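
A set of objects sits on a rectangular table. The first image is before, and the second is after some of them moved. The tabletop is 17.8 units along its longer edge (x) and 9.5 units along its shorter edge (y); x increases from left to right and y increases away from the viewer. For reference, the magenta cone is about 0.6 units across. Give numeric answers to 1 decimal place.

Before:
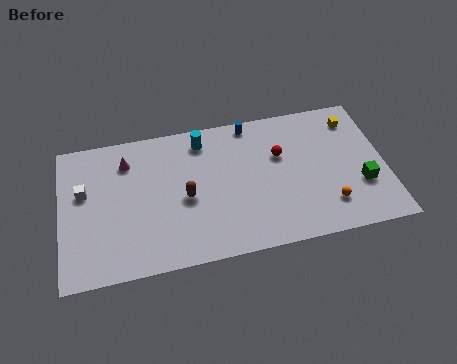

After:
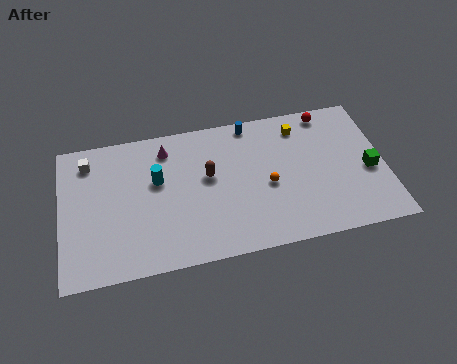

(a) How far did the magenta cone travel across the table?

2.2

The magenta cone was near (3.7, 7.4) before and (5.9, 7.8) after, so it travelled √(2.2² + 0.4²) ≈ 2.2 units.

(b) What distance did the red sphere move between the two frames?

3.7

The red sphere was near (12.1, 6.1) before and (14.9, 8.5) after, so it travelled √(2.8² + 2.4²) ≈ 3.7 units.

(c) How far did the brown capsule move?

1.8

The brown capsule moved from about (6.8, 4.3) to (8.1, 5.5), a distance of √(1.3² + 1.2²) ≈ 1.8.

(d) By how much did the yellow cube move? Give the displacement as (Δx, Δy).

(-3.0, 0.1)

The yellow cube was at about (16.3, 7.7) and moved to about (13.3, 7.8).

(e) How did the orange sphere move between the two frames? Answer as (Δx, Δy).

(-3.2, 2.0)

The orange sphere started near (14.5, 2.2) and ended near (11.3, 4.2).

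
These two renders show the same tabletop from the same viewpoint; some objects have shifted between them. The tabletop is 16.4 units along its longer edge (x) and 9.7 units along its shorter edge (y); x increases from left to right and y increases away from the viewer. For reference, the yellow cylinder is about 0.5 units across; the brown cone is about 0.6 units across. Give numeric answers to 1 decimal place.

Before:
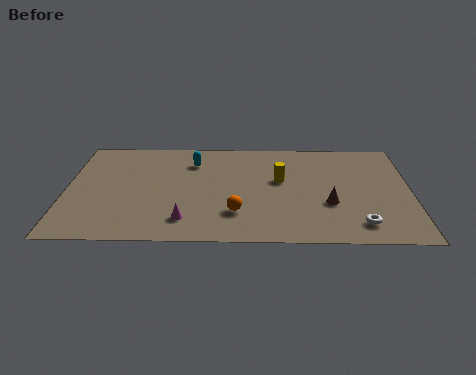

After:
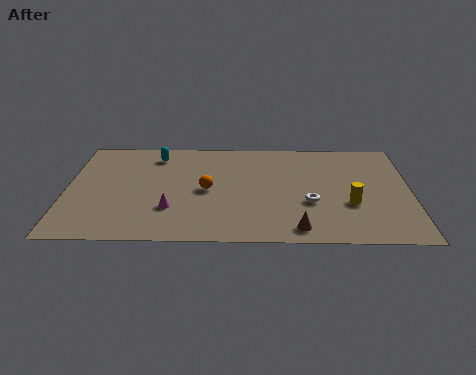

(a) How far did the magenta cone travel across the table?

1.2

The magenta cone was near (5.7, 1.9) before and (5.0, 2.9) after, so it travelled √(0.7² + 1.0²) ≈ 1.2 units.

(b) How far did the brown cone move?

2.7

The brown cone moved from about (12.5, 3.5) to (11.0, 1.2), a distance of √(1.5² + 2.3²) ≈ 2.7.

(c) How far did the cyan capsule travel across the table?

1.9

From (6.0, 7.4) to (4.2, 8.0), the cyan capsule covered √(1.8² + 0.6²) ≈ 1.9 units.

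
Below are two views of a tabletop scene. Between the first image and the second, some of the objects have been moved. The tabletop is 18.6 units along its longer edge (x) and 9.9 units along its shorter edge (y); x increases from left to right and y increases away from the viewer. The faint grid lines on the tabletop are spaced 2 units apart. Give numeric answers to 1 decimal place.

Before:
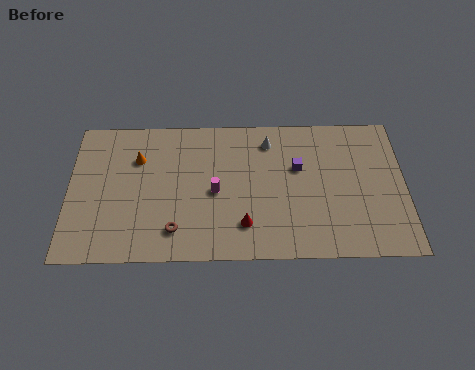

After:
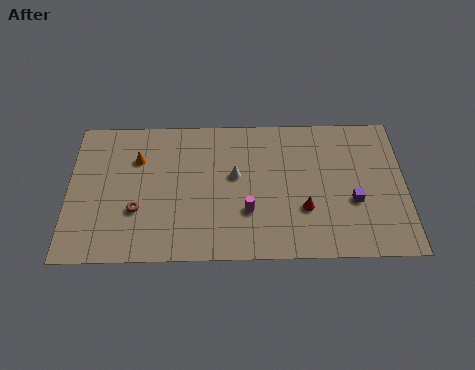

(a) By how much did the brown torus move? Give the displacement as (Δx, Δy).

(-2.1, 1.4)

The brown torus was at about (5.9, 2.0) and moved to about (3.8, 3.4).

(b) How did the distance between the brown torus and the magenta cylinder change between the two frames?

+2.7

The distance was about 3.4 in the first image and 6.1 in the second, so they moved 2.7 units further apart.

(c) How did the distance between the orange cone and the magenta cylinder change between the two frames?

+2.3

Before: roughly 4.9 units apart; after: 7.2. That's 2.3 units further apart.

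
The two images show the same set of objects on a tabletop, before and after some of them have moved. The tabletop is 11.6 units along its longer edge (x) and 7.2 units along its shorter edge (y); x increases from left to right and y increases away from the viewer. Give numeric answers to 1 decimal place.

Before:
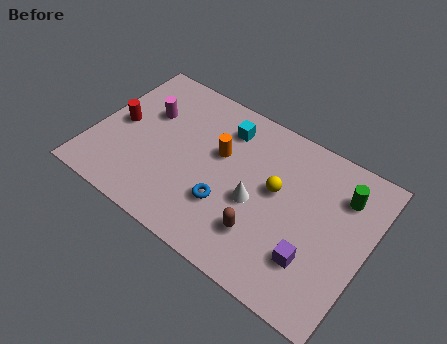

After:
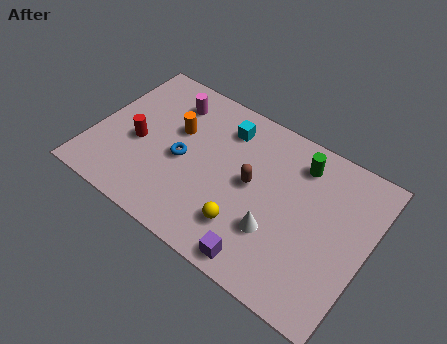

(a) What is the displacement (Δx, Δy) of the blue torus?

(-2.1, 1.0)

The blue torus started near (5.9, 2.3) and ended near (3.8, 3.3).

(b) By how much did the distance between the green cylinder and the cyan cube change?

-1.9

Before: roughly 5.1 units apart; after: 3.2. That's 1.9 units closer together.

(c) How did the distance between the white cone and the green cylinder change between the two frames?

-0.5

The distance was about 4.0 in the first image and 3.5 in the second, so they moved 0.5 units closer together.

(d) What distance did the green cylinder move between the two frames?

1.9

The green cylinder moved from about (10.3, 5.4) to (8.4, 5.8), a distance of √(1.9² + 0.4²) ≈ 1.9.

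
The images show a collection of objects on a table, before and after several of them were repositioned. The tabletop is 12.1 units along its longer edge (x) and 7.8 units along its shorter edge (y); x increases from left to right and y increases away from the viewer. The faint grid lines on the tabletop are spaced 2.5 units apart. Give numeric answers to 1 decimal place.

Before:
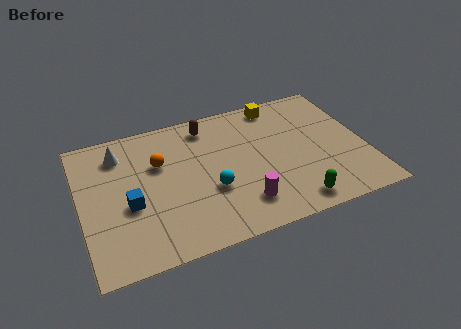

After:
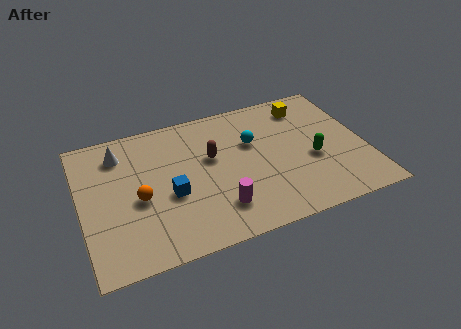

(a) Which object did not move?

the white cone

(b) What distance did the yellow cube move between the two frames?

1.3

The yellow cube was near (8.7, 6.9) before and (9.9, 6.4) after, so it travelled √(1.2² + 0.5²) ≈ 1.3 units.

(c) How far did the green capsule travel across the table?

2.5

The green capsule was near (8.7, 1.0) before and (9.8, 3.2) after, so it travelled √(1.1² + 2.2²) ≈ 2.5 units.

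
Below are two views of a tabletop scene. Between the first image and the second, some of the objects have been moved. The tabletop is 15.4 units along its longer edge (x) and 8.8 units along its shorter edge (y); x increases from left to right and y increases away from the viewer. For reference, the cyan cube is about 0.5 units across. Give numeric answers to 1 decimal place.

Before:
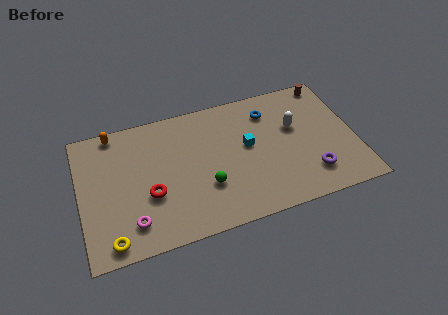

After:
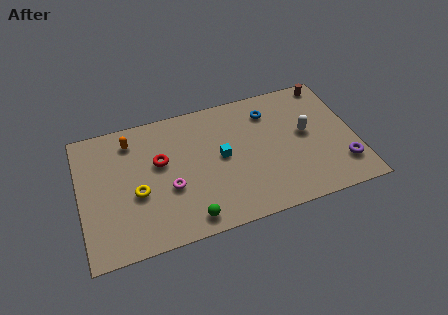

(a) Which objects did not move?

the brown cylinder and the blue torus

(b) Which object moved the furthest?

the yellow torus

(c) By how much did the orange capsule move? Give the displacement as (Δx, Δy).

(0.9, -0.8)

The orange capsule was at about (2.1, 8.0) and moved to about (3.0, 7.2).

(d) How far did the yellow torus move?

3.1

The yellow torus was near (1.5, 1.0) before and (3.1, 3.6) after, so it travelled √(1.6² + 2.6²) ≈ 3.1 units.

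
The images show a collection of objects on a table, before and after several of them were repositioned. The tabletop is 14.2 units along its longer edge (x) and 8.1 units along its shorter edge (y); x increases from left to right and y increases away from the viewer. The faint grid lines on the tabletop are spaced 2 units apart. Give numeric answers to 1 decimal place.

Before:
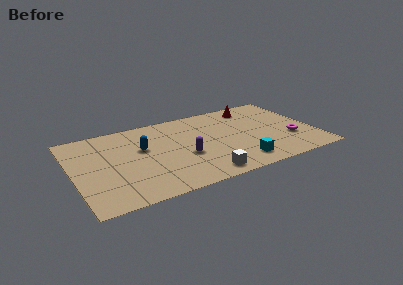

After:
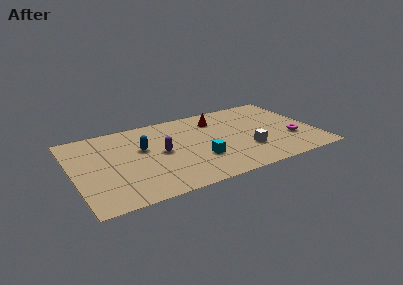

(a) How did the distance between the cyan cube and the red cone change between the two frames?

-1.6

They were about 5.6 units apart before and 4.0 after — 1.6 units closer together.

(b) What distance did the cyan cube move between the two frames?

2.5

The cyan cube moved from about (9.4, 1.4) to (7.2, 2.6), a distance of √(2.2² + 1.2²) ≈ 2.5.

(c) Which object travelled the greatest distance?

the white cube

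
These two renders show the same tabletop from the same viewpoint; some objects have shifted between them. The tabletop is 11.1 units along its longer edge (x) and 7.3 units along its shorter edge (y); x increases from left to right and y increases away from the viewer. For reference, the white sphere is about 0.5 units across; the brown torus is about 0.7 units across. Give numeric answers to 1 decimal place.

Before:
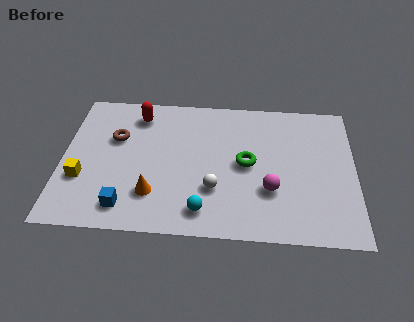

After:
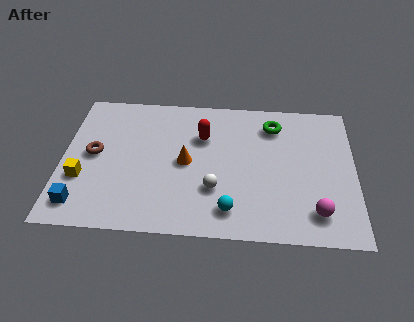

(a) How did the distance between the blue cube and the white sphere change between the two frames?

+1.6

They were about 3.5 units apart before and 5.1 after — 1.6 units further apart.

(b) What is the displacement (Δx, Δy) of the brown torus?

(-0.8, -0.9)

The brown torus started near (2.0, 4.7) and ended near (1.2, 3.8).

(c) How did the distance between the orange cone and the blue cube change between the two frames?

+3.4

Before: roughly 1.2 units apart; after: 4.6. That's 3.4 units further apart.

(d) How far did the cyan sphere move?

1.0

The cyan sphere moved from about (5.4, 1.2) to (6.4, 1.3), a distance of √(1.0² + 0.1²) ≈ 1.0.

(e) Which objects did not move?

the white sphere and the yellow cube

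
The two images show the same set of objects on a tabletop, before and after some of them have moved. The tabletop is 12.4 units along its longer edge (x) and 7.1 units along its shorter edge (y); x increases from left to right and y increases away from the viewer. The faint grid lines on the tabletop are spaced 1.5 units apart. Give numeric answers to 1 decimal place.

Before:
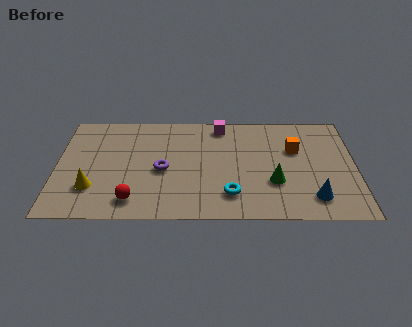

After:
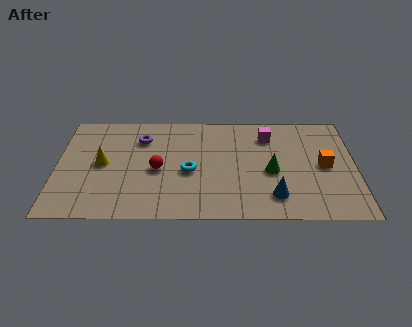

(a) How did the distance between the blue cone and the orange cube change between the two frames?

-0.4

Before: roughly 3.3 units apart; after: 2.9. That's 0.4 units closer together.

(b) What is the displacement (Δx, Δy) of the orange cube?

(1.2, -1.1)

From the two frames, the orange cube sits at roughly (9.9, 4.6) before and (11.1, 3.5) after.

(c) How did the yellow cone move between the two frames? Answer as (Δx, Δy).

(0.4, 1.6)

The yellow cone started near (1.5, 2.0) and ended near (1.9, 3.6).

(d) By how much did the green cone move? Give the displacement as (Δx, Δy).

(-0.1, 0.7)

The green cone started near (9.0, 2.4) and ended near (8.9, 3.1).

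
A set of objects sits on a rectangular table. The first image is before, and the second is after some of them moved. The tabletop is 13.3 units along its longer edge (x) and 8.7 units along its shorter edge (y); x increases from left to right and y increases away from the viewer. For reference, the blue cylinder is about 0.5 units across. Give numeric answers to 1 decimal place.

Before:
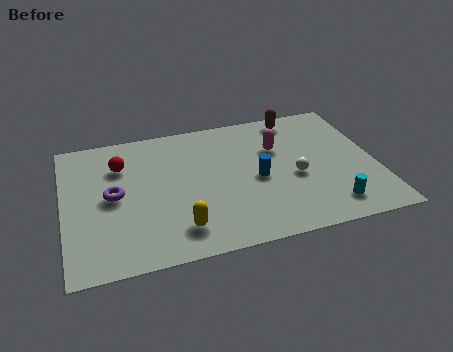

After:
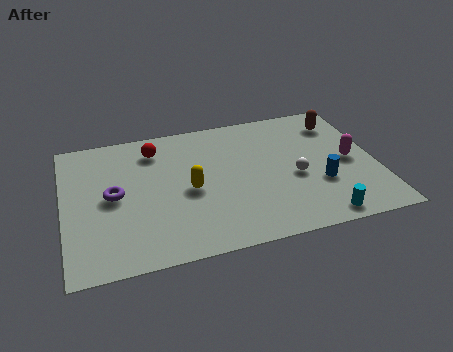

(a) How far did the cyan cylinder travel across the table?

0.8

The cyan cylinder moved from about (11.1, 1.5) to (10.6, 0.9), a distance of √(0.5² + 0.6²) ≈ 0.8.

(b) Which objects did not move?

the purple torus and the white sphere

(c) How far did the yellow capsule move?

2.4

The yellow capsule moved from about (4.7, 1.7) to (5.3, 4.0), a distance of √(0.6² + 2.3²) ≈ 2.4.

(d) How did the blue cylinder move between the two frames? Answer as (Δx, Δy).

(2.6, -1.0)

The blue cylinder started near (8.2, 4.0) and ended near (10.8, 3.0).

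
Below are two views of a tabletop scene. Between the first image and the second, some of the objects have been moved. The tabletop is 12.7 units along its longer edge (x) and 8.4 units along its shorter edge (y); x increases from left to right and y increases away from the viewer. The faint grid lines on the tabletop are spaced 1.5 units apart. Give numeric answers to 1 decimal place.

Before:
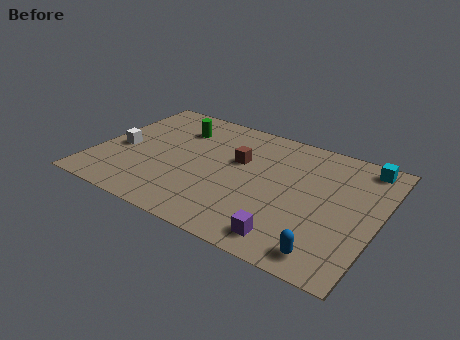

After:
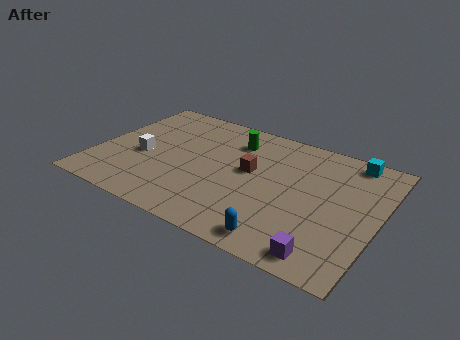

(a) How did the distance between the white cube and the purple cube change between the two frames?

+0.6

They were about 8.5 units apart before and 9.1 after — 0.6 units further apart.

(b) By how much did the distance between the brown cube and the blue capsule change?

-2.0

They were about 6.2 units apart before and 4.2 after — 2.0 units closer together.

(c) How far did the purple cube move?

1.6

The purple cube was near (9.2, 1.2) before and (10.8, 1.0) after, so it travelled √(1.6² + 0.2²) ≈ 1.6 units.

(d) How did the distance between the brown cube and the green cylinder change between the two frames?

-1.1

The distance was about 3.2 in the first image and 2.1 in the second, so they moved 1.1 units closer together.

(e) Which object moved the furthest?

the green cylinder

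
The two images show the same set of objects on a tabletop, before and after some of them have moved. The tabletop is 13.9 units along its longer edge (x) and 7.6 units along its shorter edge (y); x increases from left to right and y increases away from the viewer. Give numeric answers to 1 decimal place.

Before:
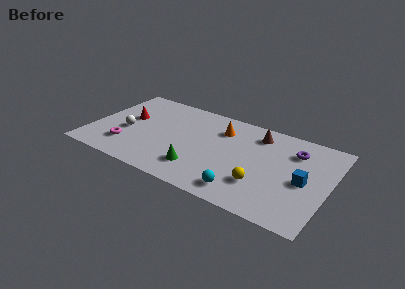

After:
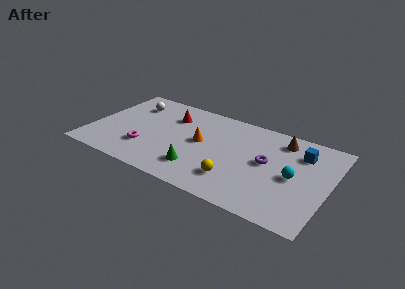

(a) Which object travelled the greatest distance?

the cyan sphere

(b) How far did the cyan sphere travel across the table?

3.5

The cyan sphere was near (9.3, 1.2) before and (11.9, 3.6) after, so it travelled √(2.6² + 2.4²) ≈ 3.5 units.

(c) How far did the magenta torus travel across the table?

1.1

From (2.3, 1.9) to (3.4, 2.2), the magenta torus covered √(1.1² + 0.3²) ≈ 1.1 units.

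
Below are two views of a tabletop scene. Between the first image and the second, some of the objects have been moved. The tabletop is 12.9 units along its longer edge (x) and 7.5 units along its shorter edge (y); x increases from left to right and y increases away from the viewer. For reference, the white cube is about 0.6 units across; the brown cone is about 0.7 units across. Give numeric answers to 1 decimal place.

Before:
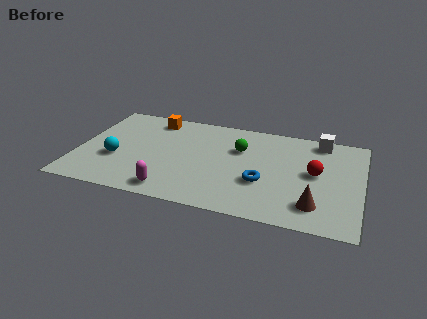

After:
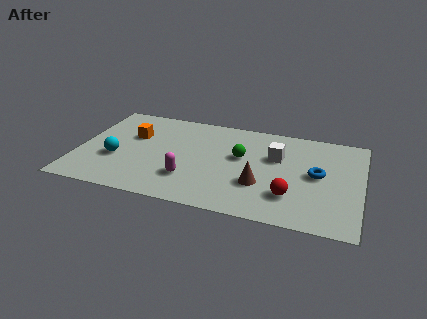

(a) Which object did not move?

the cyan sphere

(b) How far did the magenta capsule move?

1.3

From (4.5, 1.0) to (5.2, 2.1), the magenta capsule covered √(0.7² + 1.1²) ≈ 1.3 units.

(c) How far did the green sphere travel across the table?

0.6

The green sphere was near (7.3, 5.0) before and (7.4, 4.4) after, so it travelled √(0.1² + 0.6²) ≈ 0.6 units.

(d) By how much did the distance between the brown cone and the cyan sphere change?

-2.6

They were about 9.2 units apart before and 6.6 after — 2.6 units closer together.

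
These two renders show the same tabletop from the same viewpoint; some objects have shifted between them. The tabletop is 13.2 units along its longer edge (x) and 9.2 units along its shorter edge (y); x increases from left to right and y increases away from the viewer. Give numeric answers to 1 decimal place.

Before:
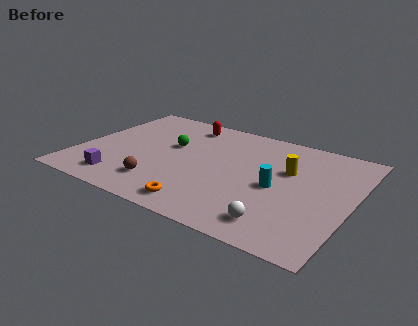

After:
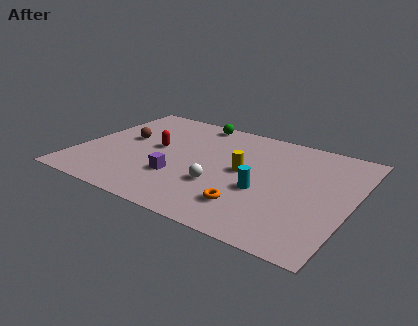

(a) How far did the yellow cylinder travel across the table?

2.2

From (10.0, 5.8) to (8.0, 4.8), the yellow cylinder covered √(2.0² + 1.0²) ≈ 2.2 units.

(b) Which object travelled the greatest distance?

the brown sphere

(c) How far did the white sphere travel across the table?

3.5

From (10.2, 1.5) to (7.1, 3.1), the white sphere covered √(3.1² + 1.6²) ≈ 3.5 units.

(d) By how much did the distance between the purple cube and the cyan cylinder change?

-3.6

The distance was about 7.7 in the first image and 4.1 in the second, so they moved 3.6 units closer together.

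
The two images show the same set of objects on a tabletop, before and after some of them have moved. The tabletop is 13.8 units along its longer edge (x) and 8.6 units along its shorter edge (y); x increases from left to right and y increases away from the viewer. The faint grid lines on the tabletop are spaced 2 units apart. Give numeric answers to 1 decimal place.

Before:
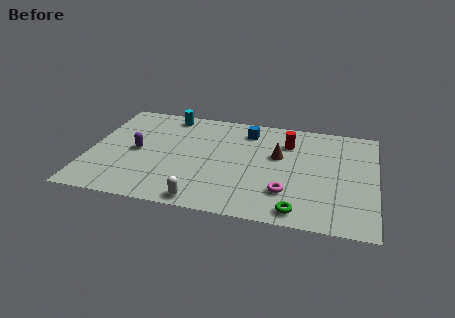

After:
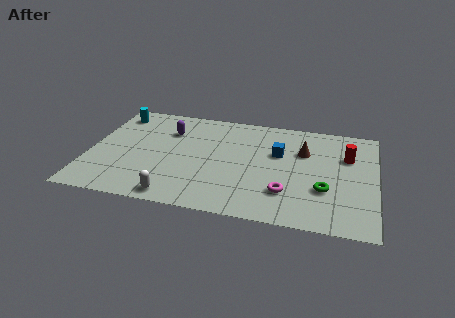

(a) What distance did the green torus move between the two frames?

2.2

The green torus was near (10.2, 1.0) before and (11.4, 2.9) after, so it travelled √(1.2² + 1.9²) ≈ 2.2 units.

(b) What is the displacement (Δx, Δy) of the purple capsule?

(1.4, 2.0)

From the two frames, the purple capsule sits at roughly (2.3, 4.2) before and (3.7, 6.2) after.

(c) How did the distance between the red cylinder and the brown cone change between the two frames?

+0.8

They were about 1.3 units apart before and 2.1 after — 0.8 units further apart.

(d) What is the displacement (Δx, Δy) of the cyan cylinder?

(-2.6, -0.4)

The cyan cylinder was at about (3.6, 7.6) and moved to about (1.0, 7.2).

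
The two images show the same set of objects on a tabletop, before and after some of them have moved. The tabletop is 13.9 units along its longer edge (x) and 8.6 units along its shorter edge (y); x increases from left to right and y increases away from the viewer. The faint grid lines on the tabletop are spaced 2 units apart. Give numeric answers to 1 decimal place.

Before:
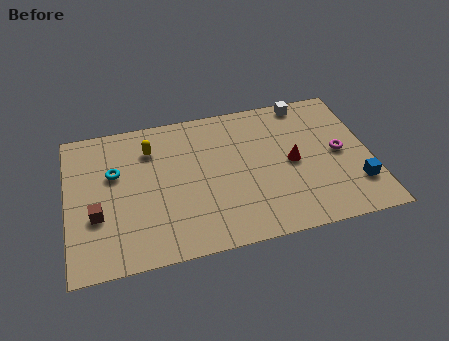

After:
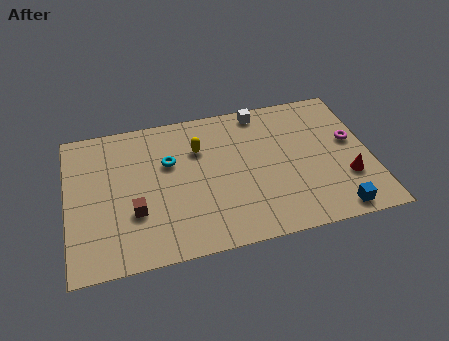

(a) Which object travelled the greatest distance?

the red cone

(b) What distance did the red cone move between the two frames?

2.8

The red cone was near (10.3, 4.2) before and (12.7, 2.7) after, so it travelled √(2.4² + 1.5²) ≈ 2.8 units.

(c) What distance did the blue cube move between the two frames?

1.7

The blue cube was near (13.1, 2.2) before and (12.0, 0.9) after, so it travelled √(1.1² + 1.3²) ≈ 1.7 units.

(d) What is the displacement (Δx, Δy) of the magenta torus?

(0.6, 0.6)

The magenta torus started near (12.5, 4.3) and ended near (13.1, 4.9).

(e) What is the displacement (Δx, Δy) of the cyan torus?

(2.5, 0.1)

The cyan torus was at about (2.2, 5.4) and moved to about (4.7, 5.5).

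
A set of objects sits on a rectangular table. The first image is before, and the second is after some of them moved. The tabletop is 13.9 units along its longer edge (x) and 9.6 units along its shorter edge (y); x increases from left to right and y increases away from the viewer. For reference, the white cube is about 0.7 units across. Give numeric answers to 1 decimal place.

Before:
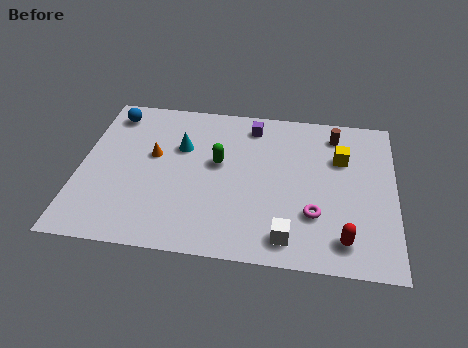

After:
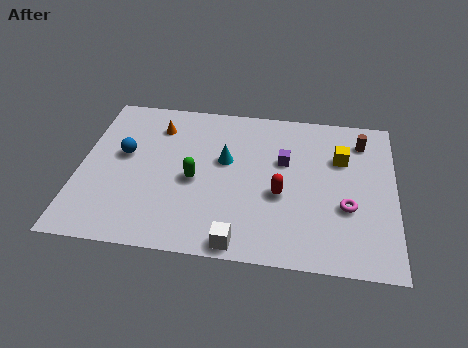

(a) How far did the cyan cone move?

2.1

The cyan cone moved from about (4.4, 6.3) to (6.4, 5.7), a distance of √(2.0² + 0.6²) ≈ 2.1.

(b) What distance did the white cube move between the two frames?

2.2

The white cube moved from about (9.3, 1.4) to (7.2, 0.8), a distance of √(2.1² + 0.6²) ≈ 2.2.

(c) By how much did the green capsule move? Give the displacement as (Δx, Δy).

(-1.0, -1.2)

The green capsule was at about (6.1, 5.5) and moved to about (5.1, 4.3).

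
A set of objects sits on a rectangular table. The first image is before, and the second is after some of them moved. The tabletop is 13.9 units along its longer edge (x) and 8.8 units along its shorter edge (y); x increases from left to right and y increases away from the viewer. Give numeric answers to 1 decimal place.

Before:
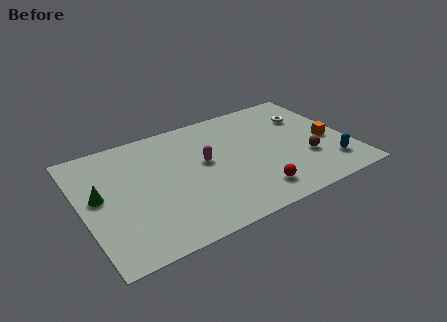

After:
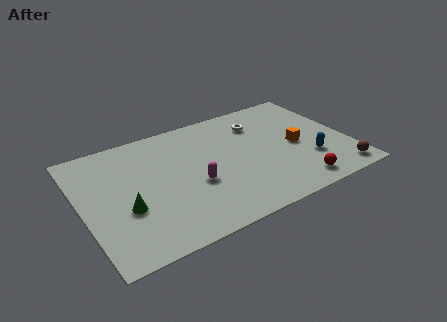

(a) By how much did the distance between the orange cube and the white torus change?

+0.6

The distance was about 2.5 in the first image and 3.1 in the second, so they moved 0.6 units further apart.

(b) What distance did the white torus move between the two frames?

2.5

The white torus was near (12.1, 6.2) before and (9.6, 6.7) after, so it travelled √(2.5² + 0.5²) ≈ 2.5 units.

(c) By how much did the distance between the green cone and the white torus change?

-3.1

They were about 11.3 units apart before and 8.2 after — 3.1 units closer together.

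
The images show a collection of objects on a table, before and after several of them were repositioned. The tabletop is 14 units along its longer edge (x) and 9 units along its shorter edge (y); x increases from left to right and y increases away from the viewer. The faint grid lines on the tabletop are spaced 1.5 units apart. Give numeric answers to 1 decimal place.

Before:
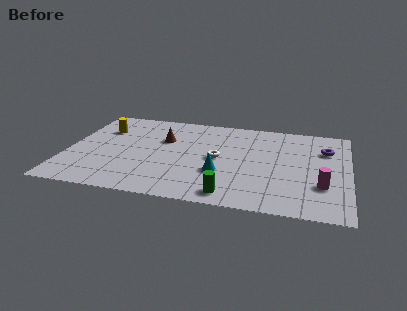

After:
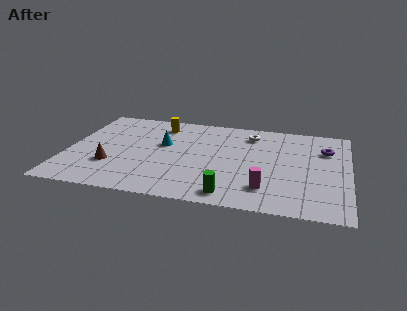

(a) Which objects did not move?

the purple torus and the green cylinder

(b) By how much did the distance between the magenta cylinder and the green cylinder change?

-2.8

The distance was about 4.7 in the first image and 1.9 in the second, so they moved 2.8 units closer together.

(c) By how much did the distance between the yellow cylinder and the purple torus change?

-2.7

The distance was about 11.2 in the first image and 8.5 in the second, so they moved 2.7 units closer together.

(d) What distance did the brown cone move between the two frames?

3.9

The brown cone was near (4.7, 5.9) before and (2.3, 2.8) after, so it travelled √(2.4² + 3.1²) ≈ 3.9 units.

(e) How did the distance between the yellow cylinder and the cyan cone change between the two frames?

-4.9

Before: roughly 6.9 units apart; after: 2.0. That's 4.9 units closer together.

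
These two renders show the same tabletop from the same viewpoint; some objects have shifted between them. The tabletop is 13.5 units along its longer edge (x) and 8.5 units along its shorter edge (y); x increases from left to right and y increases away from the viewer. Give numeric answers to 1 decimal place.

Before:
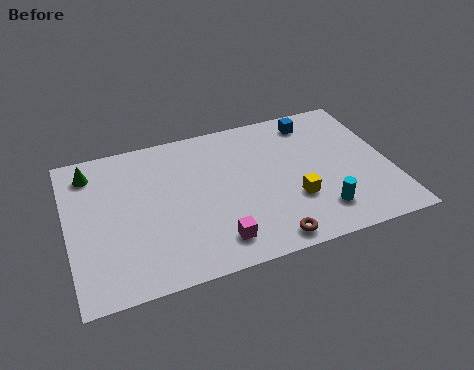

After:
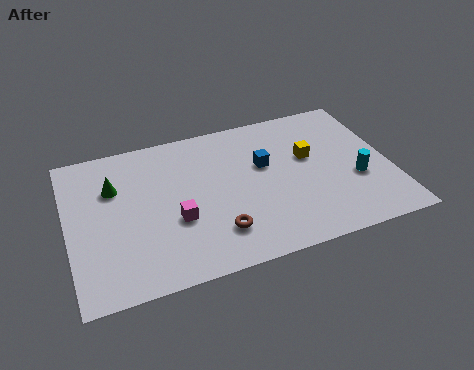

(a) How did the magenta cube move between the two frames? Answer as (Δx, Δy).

(-1.5, 1.7)

From the two frames, the magenta cube sits at roughly (5.9, 1.5) before and (4.4, 3.2) after.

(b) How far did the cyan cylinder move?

2.2

The cyan cylinder moved from about (10.3, 1.8) to (12.0, 3.2), a distance of √(1.7² + 1.4²) ≈ 2.2.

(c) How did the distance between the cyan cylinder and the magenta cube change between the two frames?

+3.2

The distance was about 4.4 in the first image and 7.6 in the second, so they moved 3.2 units further apart.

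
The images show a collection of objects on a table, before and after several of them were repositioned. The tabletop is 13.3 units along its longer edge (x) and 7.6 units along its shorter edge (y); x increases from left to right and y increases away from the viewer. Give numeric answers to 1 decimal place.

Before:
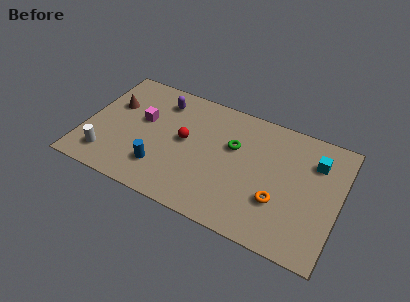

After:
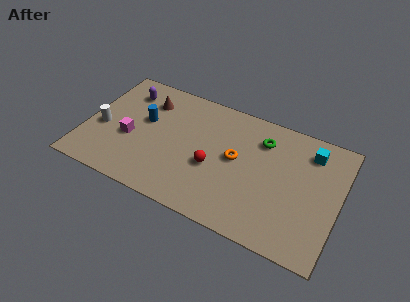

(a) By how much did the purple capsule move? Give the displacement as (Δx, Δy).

(-1.9, -0.1)

The purple capsule was at about (3.7, 6.1) and moved to about (1.8, 6.0).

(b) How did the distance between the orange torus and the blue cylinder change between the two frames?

-1.2

Before: roughly 6.1 units apart; after: 4.9. That's 1.2 units closer together.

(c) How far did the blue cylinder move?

2.9

The blue cylinder moved from about (4.2, 1.9) to (3.0, 4.5), a distance of √(1.2² + 2.6²) ≈ 2.9.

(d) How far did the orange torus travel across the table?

2.9

The orange torus moved from about (10.3, 2.5) to (7.9, 4.1), a distance of √(2.4² + 1.6²) ≈ 2.9.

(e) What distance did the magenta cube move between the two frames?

1.5

From (2.9, 4.5) to (2.4, 3.1), the magenta cube covered √(0.5² + 1.4²) ≈ 1.5 units.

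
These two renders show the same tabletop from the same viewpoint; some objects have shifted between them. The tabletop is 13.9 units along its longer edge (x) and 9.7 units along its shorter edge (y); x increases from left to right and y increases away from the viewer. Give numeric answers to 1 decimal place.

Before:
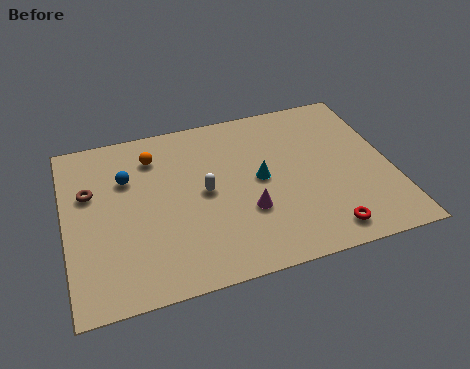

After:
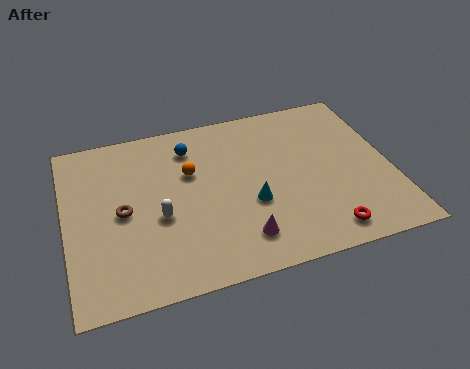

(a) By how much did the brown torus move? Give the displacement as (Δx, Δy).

(1.3, -1.5)

The brown torus was at about (1.1, 6.2) and moved to about (2.4, 4.7).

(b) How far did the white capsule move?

2.2

The white capsule moved from about (5.9, 4.9) to (3.9, 4.0), a distance of √(2.0² + 0.9²) ≈ 2.2.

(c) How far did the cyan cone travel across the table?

1.4

From (8.3, 5.0) to (7.8, 3.7), the cyan cone covered √(0.5² + 1.3²) ≈ 1.4 units.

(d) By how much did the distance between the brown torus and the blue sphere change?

+2.7

The distance was about 1.6 in the first image and 4.3 in the second, so they moved 2.7 units further apart.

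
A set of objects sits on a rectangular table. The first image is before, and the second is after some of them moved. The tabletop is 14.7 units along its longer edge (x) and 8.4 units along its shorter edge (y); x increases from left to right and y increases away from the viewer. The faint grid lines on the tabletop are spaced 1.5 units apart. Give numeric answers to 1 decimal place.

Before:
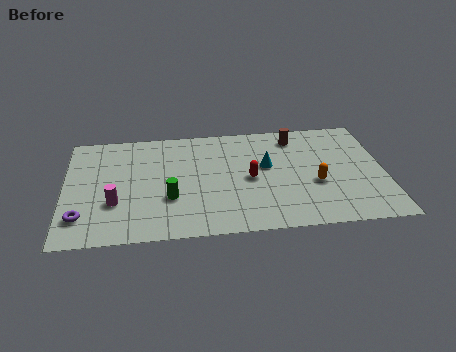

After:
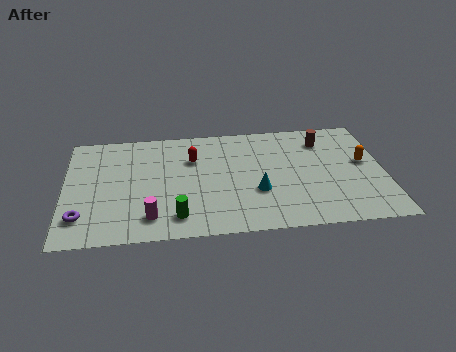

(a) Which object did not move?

the purple torus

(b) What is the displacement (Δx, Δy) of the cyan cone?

(-0.5, -1.9)

From the two frames, the cyan cone sits at roughly (9.3, 4.9) before and (8.8, 3.0) after.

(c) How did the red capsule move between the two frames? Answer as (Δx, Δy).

(-2.6, 1.8)

The red capsule started near (8.5, 4.0) and ended near (5.9, 5.8).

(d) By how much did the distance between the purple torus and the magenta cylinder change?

+1.4

They were about 1.7 units apart before and 3.1 after — 1.4 units further apart.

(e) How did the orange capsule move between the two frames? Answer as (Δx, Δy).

(2.3, 1.4)

The orange capsule was at about (11.5, 3.3) and moved to about (13.8, 4.7).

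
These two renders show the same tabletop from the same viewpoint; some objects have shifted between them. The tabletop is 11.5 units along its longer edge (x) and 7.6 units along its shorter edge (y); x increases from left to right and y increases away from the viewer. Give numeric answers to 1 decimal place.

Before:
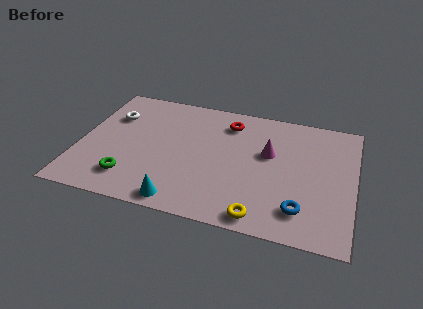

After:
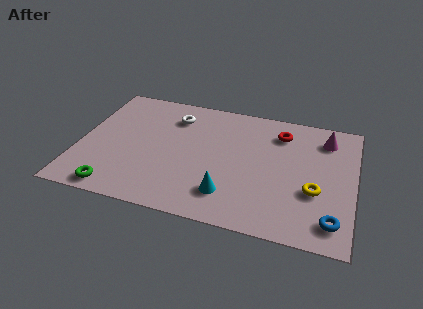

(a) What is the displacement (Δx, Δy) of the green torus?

(-0.5, -0.8)

From the two frames, the green torus sits at roughly (2.3, 1.6) before and (1.8, 0.8) after.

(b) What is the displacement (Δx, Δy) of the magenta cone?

(2.3, 1.5)

The magenta cone started near (7.9, 4.6) and ended near (10.2, 6.1).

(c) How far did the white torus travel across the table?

2.7

The white torus was near (1.2, 5.3) before and (3.8, 5.9) after, so it travelled √(2.6² + 0.6²) ≈ 2.7 units.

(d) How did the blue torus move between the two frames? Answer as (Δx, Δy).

(1.3, -0.3)

From the two frames, the blue torus sits at roughly (9.4, 1.6) before and (10.7, 1.3) after.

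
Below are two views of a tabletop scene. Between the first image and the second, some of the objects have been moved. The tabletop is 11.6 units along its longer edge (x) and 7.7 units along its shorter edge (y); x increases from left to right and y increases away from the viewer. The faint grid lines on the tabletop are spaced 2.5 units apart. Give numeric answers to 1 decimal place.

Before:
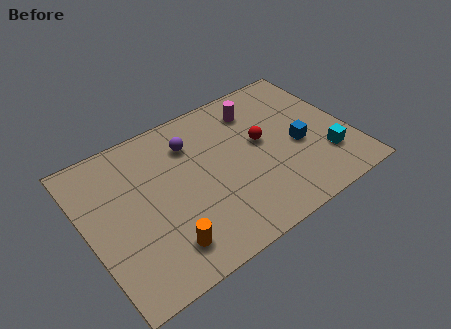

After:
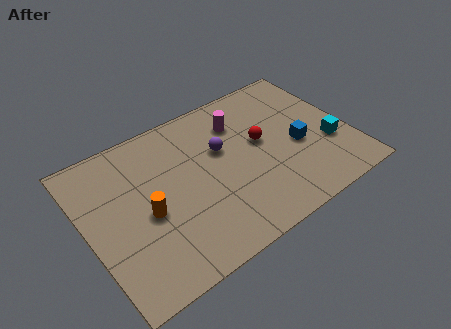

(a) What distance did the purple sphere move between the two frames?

1.6

The purple sphere moved from about (4.9, 5.8) to (6.1, 4.8), a distance of √(1.2² + 1.0²) ≈ 1.6.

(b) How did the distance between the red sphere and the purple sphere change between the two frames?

-1.5

They were about 3.3 units apart before and 1.8 after — 1.5 units closer together.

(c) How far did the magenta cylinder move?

0.9

From (7.9, 6.1) to (7.1, 5.8), the magenta cylinder covered √(0.8² + 0.3²) ≈ 0.9 units.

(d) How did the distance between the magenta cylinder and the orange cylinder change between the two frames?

-1.6

They were about 6.8 units apart before and 5.2 after — 1.6 units closer together.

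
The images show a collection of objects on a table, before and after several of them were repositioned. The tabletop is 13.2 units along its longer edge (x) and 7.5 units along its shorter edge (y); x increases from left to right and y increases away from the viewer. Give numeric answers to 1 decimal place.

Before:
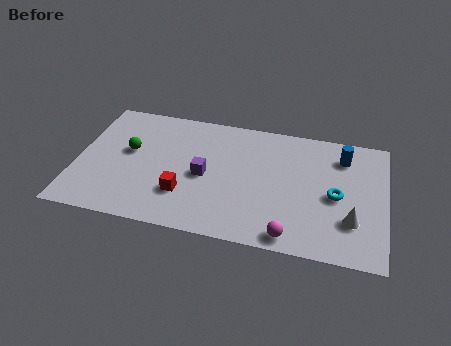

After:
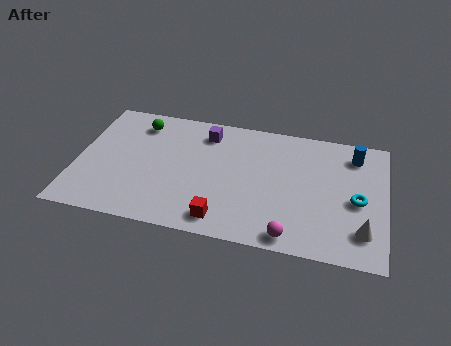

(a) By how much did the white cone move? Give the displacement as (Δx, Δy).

(0.5, -0.5)

The white cone started near (11.8, 2.2) and ended near (12.3, 1.7).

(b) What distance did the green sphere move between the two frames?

1.8

The green sphere moved from about (2.2, 4.3) to (2.5, 6.1), a distance of √(0.3² + 1.8²) ≈ 1.8.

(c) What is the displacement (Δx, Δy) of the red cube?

(1.7, -1.1)

From the two frames, the red cube sits at roughly (4.7, 2.2) before and (6.4, 1.1) after.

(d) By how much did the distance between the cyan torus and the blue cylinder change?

+0.3

They were about 2.4 units apart before and 2.7 after — 0.3 units further apart.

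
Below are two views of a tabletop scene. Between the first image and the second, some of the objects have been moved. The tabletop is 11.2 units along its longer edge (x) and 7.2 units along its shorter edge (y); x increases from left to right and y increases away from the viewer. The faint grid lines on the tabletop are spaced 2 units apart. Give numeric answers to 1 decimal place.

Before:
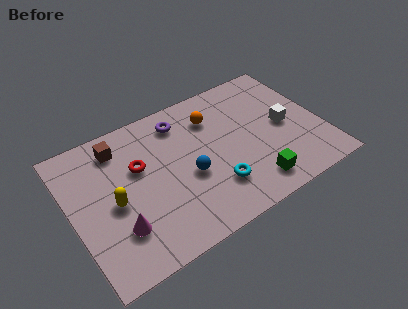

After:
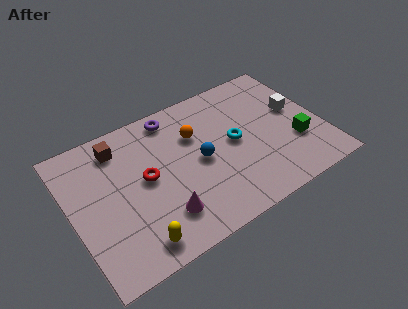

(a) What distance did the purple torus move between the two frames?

0.5

The purple torus was near (5.2, 5.9) before and (4.9, 6.3) after, so it travelled √(0.3² + 0.4²) ≈ 0.5 units.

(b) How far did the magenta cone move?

1.9

The magenta cone moved from about (1.8, 2.0) to (3.7, 1.7), a distance of √(1.9² + 0.3²) ≈ 1.9.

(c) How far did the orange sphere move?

1.0

The orange sphere moved from about (6.6, 5.4) to (5.7, 4.9), a distance of √(0.9² + 0.5²) ≈ 1.0.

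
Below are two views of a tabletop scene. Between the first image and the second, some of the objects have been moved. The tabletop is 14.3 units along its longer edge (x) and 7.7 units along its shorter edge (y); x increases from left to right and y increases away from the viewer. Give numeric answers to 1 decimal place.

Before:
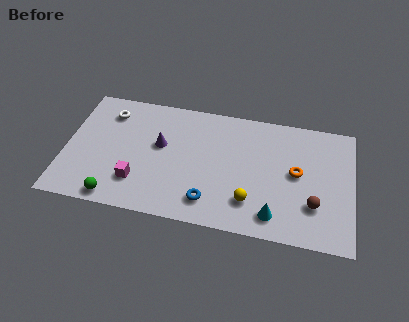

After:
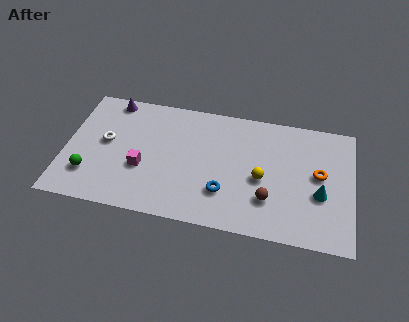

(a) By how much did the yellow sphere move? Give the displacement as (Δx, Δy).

(0.5, 1.5)

The yellow sphere started near (9.3, 1.9) and ended near (9.8, 3.4).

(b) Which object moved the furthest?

the purple cone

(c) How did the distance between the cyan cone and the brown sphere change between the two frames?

+0.5

The distance was about 2.1 in the first image and 2.6 in the second, so they moved 0.5 units further apart.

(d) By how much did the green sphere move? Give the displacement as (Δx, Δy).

(-1.4, 1.2)

The green sphere was at about (2.7, 0.8) and moved to about (1.3, 2.0).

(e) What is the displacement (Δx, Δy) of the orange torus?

(1.1, 0.1)

The orange torus started near (11.5, 4.1) and ended near (12.6, 4.2).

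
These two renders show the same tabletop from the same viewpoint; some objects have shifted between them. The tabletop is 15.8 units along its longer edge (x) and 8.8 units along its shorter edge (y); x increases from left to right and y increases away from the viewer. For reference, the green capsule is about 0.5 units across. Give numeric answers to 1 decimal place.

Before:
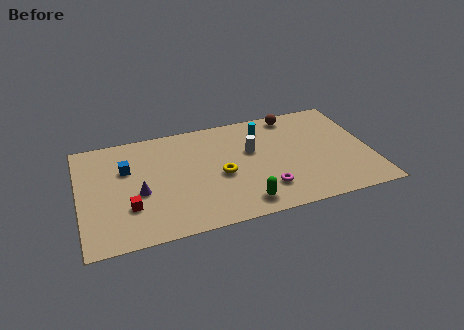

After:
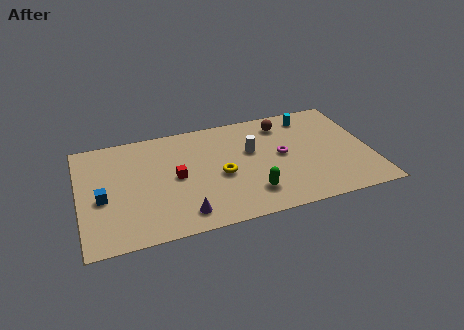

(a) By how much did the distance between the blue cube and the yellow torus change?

+1.1

They were about 5.3 units apart before and 6.4 after — 1.1 units further apart.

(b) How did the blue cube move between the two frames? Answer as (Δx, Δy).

(-1.4, -2.0)

From the two frames, the blue cube sits at roughly (2.6, 5.8) before and (1.2, 3.8) after.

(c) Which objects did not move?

the yellow torus and the white cylinder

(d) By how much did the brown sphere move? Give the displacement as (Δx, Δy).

(-0.6, -0.6)

The brown sphere started near (11.9, 7.8) and ended near (11.3, 7.2).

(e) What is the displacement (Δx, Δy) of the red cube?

(2.6, 1.7)

The red cube was at about (2.6, 2.7) and moved to about (5.2, 4.4).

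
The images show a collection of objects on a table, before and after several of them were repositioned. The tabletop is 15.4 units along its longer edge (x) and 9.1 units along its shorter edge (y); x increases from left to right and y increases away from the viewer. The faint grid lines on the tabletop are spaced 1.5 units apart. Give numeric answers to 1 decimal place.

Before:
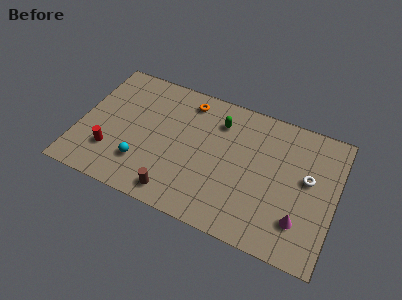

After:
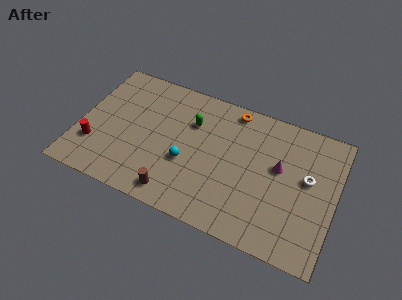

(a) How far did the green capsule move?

1.7

From (8.2, 7.0) to (6.6, 6.3), the green capsule covered √(1.6² + 0.7²) ≈ 1.7 units.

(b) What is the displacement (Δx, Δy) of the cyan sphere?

(2.6, 1.1)

The cyan sphere started near (4.0, 2.4) and ended near (6.6, 3.5).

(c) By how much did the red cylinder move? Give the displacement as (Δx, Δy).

(-1.0, 0.1)

The red cylinder was at about (2.1, 2.5) and moved to about (1.1, 2.6).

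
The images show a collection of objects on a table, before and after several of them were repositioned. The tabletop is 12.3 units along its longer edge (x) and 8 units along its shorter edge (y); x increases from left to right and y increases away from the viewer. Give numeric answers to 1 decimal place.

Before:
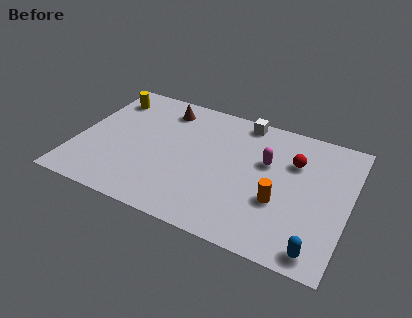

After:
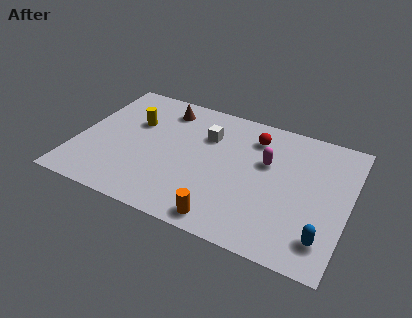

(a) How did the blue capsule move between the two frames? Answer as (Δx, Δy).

(0.2, 0.7)

The blue capsule was at about (11.2, 0.9) and moved to about (11.4, 1.6).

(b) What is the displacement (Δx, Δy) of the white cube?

(-1.5, -1.6)

The white cube was at about (7.2, 7.2) and moved to about (5.7, 5.6).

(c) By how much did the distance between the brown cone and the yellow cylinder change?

-0.8

Before: roughly 2.6 units apart; after: 1.8. That's 0.8 units closer together.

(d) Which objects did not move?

the magenta capsule and the brown cone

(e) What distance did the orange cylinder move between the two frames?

3.0

The orange cylinder moved from about (9.3, 2.9) to (7.1, 0.9), a distance of √(2.2² + 2.0²) ≈ 3.0.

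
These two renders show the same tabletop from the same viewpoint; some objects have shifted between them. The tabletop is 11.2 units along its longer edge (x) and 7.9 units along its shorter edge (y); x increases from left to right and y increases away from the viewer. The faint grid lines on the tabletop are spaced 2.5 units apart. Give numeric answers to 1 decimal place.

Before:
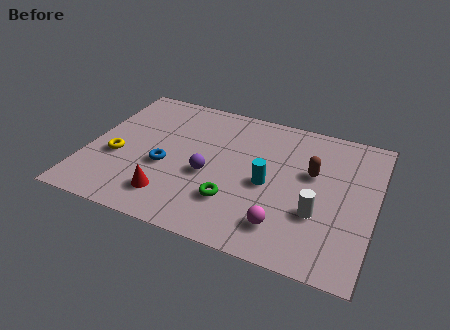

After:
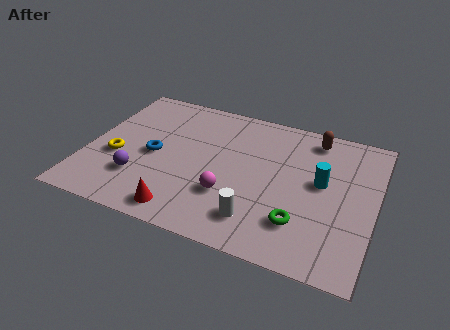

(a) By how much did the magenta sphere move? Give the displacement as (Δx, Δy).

(-2.2, 0.9)

The magenta sphere was at about (7.9, 1.6) and moved to about (5.7, 2.5).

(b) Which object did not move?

the yellow torus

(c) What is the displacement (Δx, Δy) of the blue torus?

(-0.5, 0.5)

The blue torus was at about (3.1, 3.2) and moved to about (2.6, 3.7).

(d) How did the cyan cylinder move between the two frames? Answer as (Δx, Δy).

(2.0, 0.8)

The cyan cylinder started near (7.1, 3.6) and ended near (9.1, 4.4).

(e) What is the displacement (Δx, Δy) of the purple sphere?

(-2.6, -1.1)

From the two frames, the purple sphere sits at roughly (4.8, 3.3) before and (2.2, 2.2) after.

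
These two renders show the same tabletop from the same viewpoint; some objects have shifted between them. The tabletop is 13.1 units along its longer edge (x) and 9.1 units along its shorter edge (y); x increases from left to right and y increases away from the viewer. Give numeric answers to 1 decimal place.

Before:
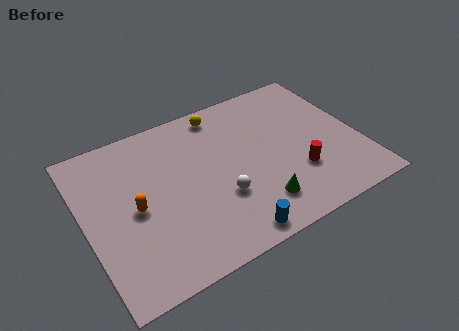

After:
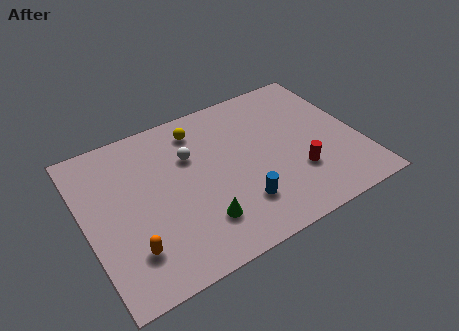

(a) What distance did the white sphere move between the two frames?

3.2

From (6.2, 3.1) to (5.2, 6.1), the white sphere covered √(1.0² + 3.0²) ≈ 3.2 units.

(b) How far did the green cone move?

2.7

The green cone was near (7.8, 1.9) before and (5.1, 2.2) after, so it travelled √(2.7² + 0.3²) ≈ 2.7 units.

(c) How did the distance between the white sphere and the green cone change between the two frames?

+1.9

Before: roughly 2.0 units apart; after: 3.9. That's 1.9 units further apart.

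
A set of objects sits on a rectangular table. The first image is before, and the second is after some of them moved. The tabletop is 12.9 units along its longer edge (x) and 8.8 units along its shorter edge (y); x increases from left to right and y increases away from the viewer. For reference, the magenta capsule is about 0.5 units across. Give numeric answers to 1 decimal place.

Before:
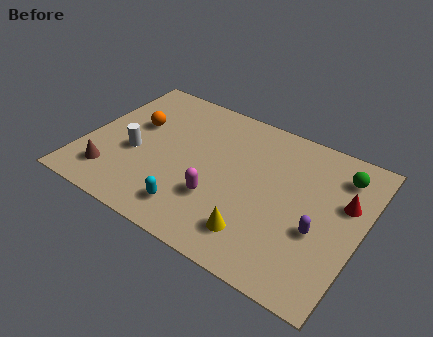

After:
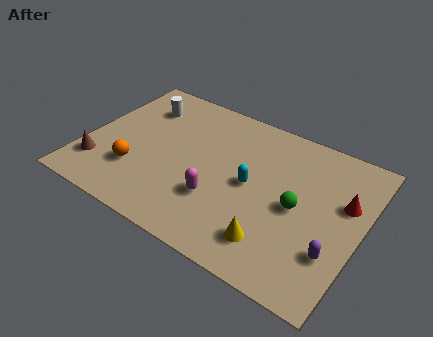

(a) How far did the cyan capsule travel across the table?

3.6

The cyan capsule moved from about (5.5, 1.6) to (7.8, 4.4), a distance of √(2.3² + 2.8²) ≈ 3.6.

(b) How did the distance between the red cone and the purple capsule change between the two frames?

+0.6

The distance was about 2.3 in the first image and 2.9 in the second, so they moved 0.6 units further apart.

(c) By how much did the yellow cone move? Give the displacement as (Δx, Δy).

(0.8, 0.0)

From the two frames, the yellow cone sits at roughly (8.5, 1.8) before and (9.3, 1.8) after.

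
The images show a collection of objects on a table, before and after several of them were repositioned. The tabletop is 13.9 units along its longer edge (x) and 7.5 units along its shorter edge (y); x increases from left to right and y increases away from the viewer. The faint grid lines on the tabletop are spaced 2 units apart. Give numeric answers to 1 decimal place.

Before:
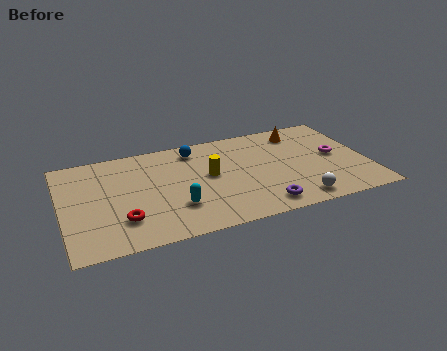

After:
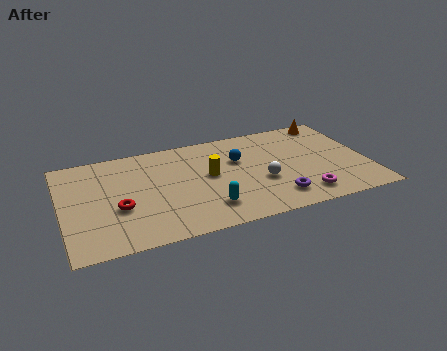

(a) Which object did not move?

the yellow cylinder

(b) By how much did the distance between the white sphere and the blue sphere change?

-4.6

Before: roughly 6.8 units apart; after: 2.2. That's 4.6 units closer together.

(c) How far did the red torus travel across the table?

0.9

From (2.6, 2.0) to (2.5, 2.9), the red torus covered √(0.1² + 0.9²) ≈ 0.9 units.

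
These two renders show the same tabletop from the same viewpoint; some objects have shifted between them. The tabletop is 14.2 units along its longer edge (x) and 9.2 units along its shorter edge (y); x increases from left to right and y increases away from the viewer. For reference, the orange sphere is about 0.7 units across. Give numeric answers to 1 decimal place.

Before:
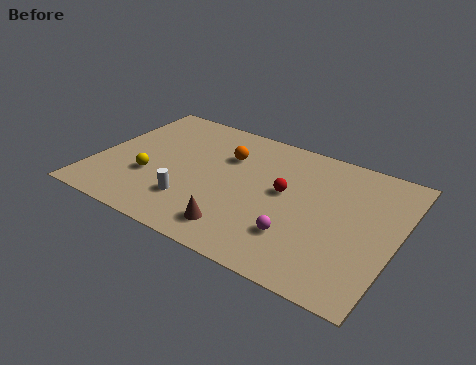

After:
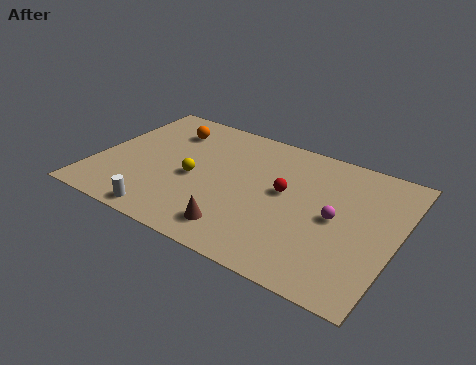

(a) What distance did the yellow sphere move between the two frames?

2.2

The yellow sphere moved from about (2.7, 3.2) to (4.7, 4.1), a distance of √(2.0² + 0.9²) ≈ 2.2.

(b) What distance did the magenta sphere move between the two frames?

2.5

The magenta sphere moved from about (9.9, 2.5) to (11.4, 4.5), a distance of √(1.5² + 2.0²) ≈ 2.5.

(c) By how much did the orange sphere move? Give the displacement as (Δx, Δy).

(-3.0, 0.7)

The orange sphere was at about (5.9, 6.4) and moved to about (2.9, 7.1).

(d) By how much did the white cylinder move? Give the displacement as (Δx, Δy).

(-1.0, -1.5)

From the two frames, the white cylinder sits at roughly (4.9, 2.4) before and (3.9, 0.9) after.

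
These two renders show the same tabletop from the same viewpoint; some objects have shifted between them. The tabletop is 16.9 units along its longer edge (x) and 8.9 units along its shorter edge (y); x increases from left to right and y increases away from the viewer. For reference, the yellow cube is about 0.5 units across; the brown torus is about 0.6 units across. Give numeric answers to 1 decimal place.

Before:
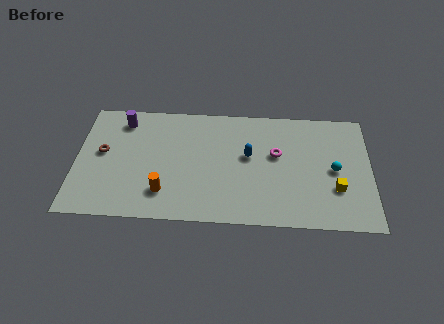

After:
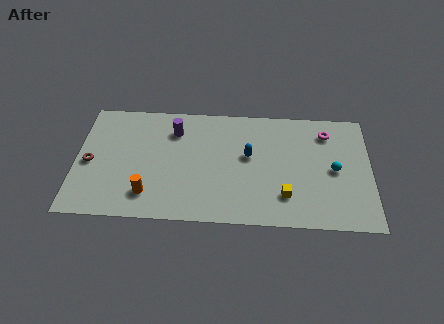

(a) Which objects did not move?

the blue capsule and the cyan sphere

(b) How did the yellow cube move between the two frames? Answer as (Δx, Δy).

(-2.9, -0.7)

The yellow cube was at about (14.9, 2.9) and moved to about (12.0, 2.2).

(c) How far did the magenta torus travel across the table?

3.4

The magenta torus was near (11.5, 5.3) before and (14.4, 7.1) after, so it travelled √(2.9² + 1.8²) ≈ 3.4 units.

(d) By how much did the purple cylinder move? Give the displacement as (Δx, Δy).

(3.0, -0.6)

The purple cylinder started near (2.6, 7.4) and ended near (5.6, 6.8).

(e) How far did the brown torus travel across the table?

1.1

The brown torus was near (1.5, 4.9) before and (0.8, 4.1) after, so it travelled √(0.7² + 0.8²) ≈ 1.1 units.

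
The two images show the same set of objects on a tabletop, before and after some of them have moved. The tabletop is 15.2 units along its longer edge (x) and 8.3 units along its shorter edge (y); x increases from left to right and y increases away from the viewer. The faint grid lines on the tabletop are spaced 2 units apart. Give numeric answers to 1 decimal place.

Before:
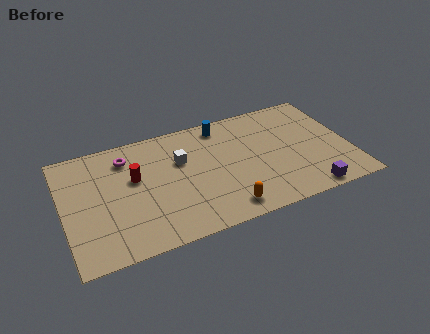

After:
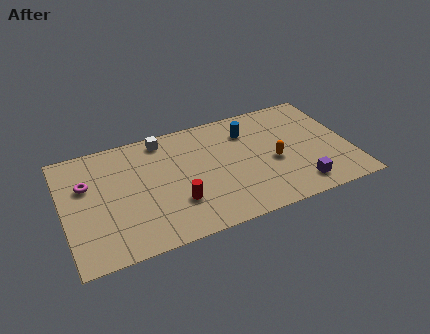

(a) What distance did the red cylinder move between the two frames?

3.2

The red cylinder moved from about (3.8, 5.0) to (5.8, 2.5), a distance of √(2.0² + 2.5²) ≈ 3.2.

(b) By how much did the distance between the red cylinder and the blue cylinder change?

+0.3

The distance was about 5.4 in the first image and 5.7 in the second, so they moved 0.3 units further apart.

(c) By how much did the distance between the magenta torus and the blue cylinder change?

+3.5

The distance was about 5.2 in the first image and 8.7 in the second, so they moved 3.5 units further apart.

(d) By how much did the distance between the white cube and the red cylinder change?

+2.3

The distance was about 2.5 in the first image and 4.8 in the second, so they moved 2.3 units further apart.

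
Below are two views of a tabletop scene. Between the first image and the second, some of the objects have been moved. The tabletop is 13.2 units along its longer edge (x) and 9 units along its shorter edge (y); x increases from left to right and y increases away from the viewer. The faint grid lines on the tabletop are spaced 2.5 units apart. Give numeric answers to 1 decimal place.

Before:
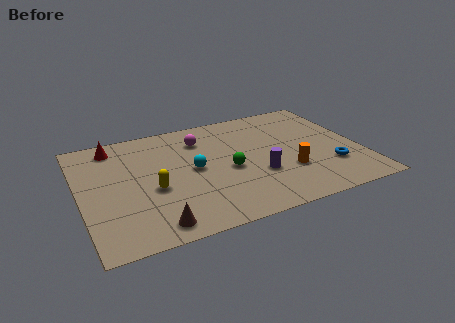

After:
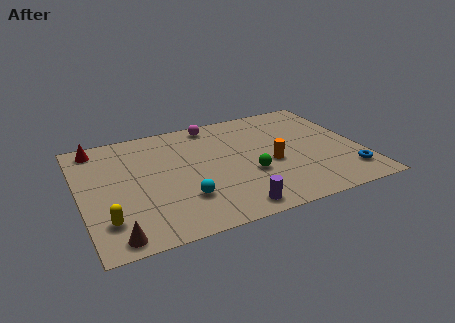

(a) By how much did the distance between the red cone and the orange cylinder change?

-0.3

They were about 9.2 units apart before and 8.9 after — 0.3 units closer together.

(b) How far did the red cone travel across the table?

0.8

From (1.8, 7.7) to (1.0, 7.9), the red cone covered √(0.8² + 0.2²) ≈ 0.8 units.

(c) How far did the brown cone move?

1.8

The brown cone moved from about (3.1, 1.1) to (1.3, 0.9), a distance of √(1.8² + 0.2²) ≈ 1.8.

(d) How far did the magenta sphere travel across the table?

1.3

From (5.9, 6.9) to (6.6, 8.0), the magenta sphere covered √(0.7² + 1.1²) ≈ 1.3 units.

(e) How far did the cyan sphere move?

2.2

The cyan sphere moved from about (5.3, 4.6) to (4.6, 2.5), a distance of √(0.7² + 2.1²) ≈ 2.2.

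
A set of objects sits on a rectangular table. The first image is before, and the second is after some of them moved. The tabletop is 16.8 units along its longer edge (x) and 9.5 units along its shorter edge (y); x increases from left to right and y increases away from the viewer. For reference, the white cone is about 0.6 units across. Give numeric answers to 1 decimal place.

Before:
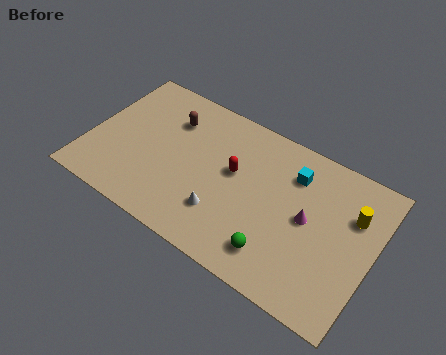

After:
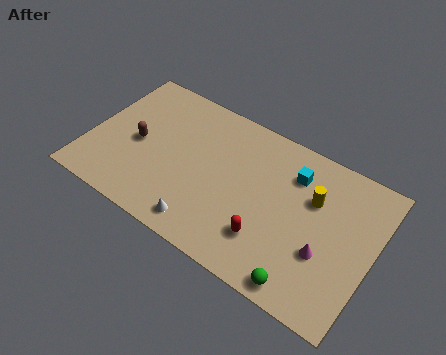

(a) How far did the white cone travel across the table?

1.6

The white cone was near (8.3, 2.6) before and (7.4, 1.3) after, so it travelled √(0.9² + 1.3²) ≈ 1.6 units.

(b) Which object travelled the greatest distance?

the red capsule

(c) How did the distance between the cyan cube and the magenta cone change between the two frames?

+1.9

They were about 2.6 units apart before and 4.5 after — 1.9 units further apart.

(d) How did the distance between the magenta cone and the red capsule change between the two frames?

-1.2

They were about 4.5 units apart before and 3.3 after — 1.2 units closer together.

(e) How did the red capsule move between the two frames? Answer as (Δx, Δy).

(2.5, -3.0)

The red capsule started near (8.5, 5.5) and ended near (11.0, 2.5).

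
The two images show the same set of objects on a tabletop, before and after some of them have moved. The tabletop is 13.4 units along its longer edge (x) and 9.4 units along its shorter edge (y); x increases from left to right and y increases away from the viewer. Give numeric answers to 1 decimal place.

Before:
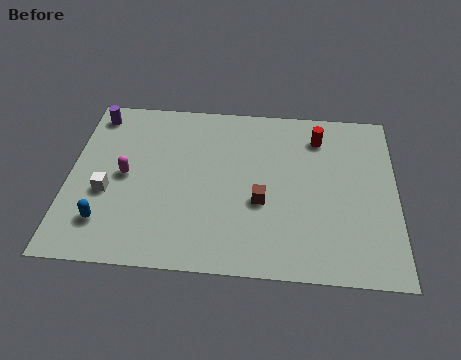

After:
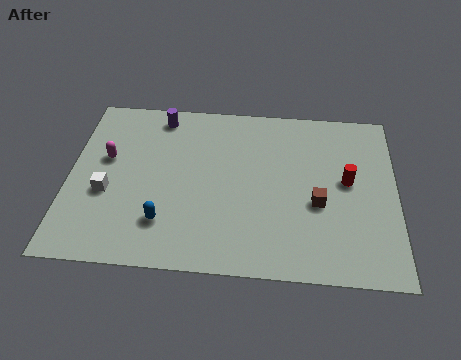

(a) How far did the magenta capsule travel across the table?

1.2

From (2.3, 4.7) to (1.5, 5.6), the magenta capsule covered √(0.8² + 0.9²) ≈ 1.2 units.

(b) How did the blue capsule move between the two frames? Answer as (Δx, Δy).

(2.4, 0.2)

From the two frames, the blue capsule sits at roughly (1.6, 2.1) before and (4.0, 2.3) after.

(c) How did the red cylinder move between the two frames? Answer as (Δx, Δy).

(1.2, -2.4)

From the two frames, the red cylinder sits at roughly (10.2, 7.5) before and (11.4, 5.1) after.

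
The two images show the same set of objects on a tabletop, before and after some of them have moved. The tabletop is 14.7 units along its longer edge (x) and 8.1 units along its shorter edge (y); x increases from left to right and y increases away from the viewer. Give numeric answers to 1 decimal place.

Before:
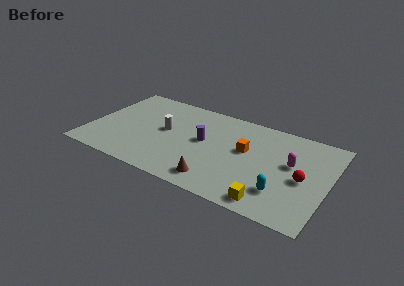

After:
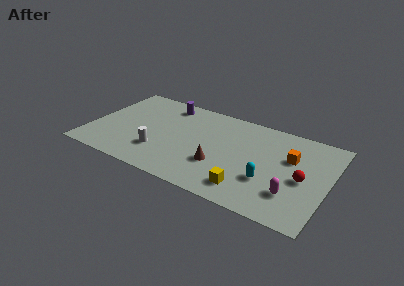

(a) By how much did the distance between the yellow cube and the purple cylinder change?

+2.3

The distance was about 5.6 in the first image and 7.9 in the second, so they moved 2.3 units further apart.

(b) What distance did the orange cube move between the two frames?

2.7

The orange cube moved from about (9.6, 4.7) to (12.3, 5.2), a distance of √(2.7² + 0.5²) ≈ 2.7.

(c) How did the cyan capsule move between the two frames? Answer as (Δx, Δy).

(-0.9, 0.6)

The cyan capsule started near (12.1, 2.1) and ended near (11.2, 2.7).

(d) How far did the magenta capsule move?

2.5

The magenta capsule moved from about (12.4, 4.7) to (12.7, 2.2), a distance of √(0.3² + 2.5²) ≈ 2.5.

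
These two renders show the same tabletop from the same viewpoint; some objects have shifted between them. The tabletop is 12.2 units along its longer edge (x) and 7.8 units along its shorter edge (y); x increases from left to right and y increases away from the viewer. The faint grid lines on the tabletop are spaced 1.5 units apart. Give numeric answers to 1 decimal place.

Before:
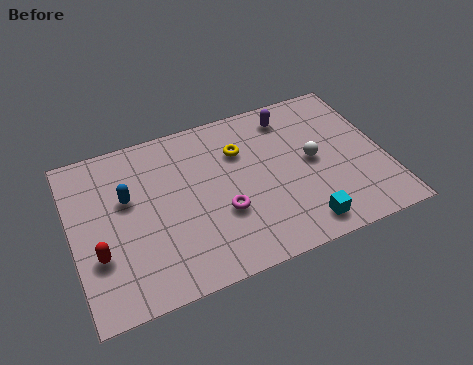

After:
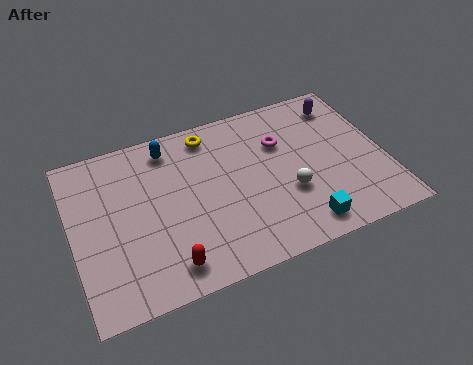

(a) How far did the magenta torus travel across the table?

3.6

The magenta torus was near (5.7, 2.8) before and (8.3, 5.3) after, so it travelled √(2.6² + 2.5²) ≈ 3.6 units.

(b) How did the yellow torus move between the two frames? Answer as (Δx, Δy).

(-1.1, 1.2)

The yellow torus started near (6.7, 5.5) and ended near (5.6, 6.7).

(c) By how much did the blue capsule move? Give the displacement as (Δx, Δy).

(1.8, 1.8)

The blue capsule started near (2.2, 4.8) and ended near (4.0, 6.6).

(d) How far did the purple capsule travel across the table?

2.1

The purple capsule was near (8.8, 6.5) before and (10.9, 6.4) after, so it travelled √(2.1² + 0.1²) ≈ 2.1 units.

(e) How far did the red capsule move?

2.9

The red capsule was near (0.9, 2.6) before and (3.4, 1.2) after, so it travelled √(2.5² + 1.4²) ≈ 2.9 units.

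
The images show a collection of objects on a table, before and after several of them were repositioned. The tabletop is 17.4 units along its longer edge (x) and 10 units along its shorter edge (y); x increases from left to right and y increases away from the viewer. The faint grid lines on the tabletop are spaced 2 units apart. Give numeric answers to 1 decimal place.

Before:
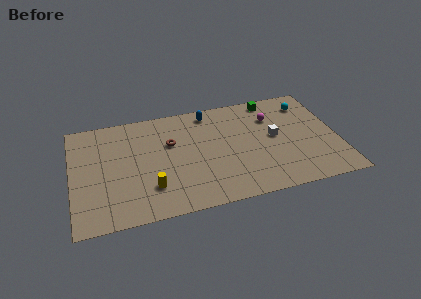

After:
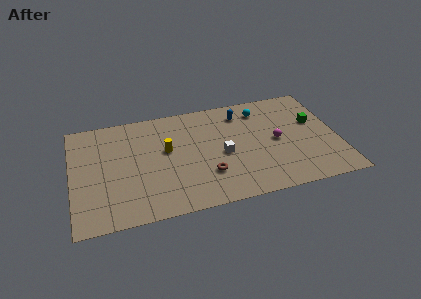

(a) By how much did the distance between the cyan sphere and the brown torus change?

-2.8

Before: roughly 9.3 units apart; after: 6.5. That's 2.8 units closer together.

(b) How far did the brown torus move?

4.1

The brown torus moved from about (6.5, 6.4) to (8.7, 2.9), a distance of √(2.2² + 3.5²) ≈ 4.1.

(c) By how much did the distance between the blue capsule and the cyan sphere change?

-5.2

They were about 6.5 units apart before and 1.3 after — 5.2 units closer together.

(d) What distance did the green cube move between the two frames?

3.8

From (13.4, 8.9) to (16.0, 6.1), the green cube covered √(2.6² + 2.8²) ≈ 3.8 units.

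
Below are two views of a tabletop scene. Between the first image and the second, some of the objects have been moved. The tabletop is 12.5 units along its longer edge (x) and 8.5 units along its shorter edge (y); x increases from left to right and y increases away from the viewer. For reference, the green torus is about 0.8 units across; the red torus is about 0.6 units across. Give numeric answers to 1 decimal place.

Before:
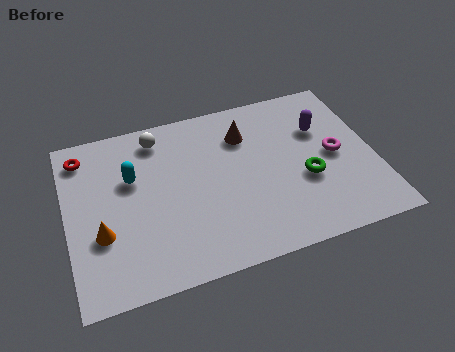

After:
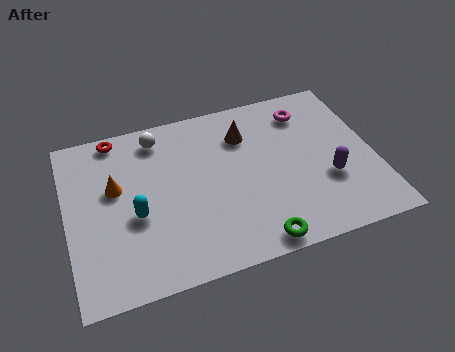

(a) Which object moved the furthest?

the green torus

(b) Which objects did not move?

the white sphere and the brown cone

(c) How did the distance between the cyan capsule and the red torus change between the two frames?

+1.7

Before: roughly 2.5 units apart; after: 4.2. That's 1.7 units further apart.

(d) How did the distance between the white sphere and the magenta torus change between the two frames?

-1.5

They were about 7.6 units apart before and 6.1 after — 1.5 units closer together.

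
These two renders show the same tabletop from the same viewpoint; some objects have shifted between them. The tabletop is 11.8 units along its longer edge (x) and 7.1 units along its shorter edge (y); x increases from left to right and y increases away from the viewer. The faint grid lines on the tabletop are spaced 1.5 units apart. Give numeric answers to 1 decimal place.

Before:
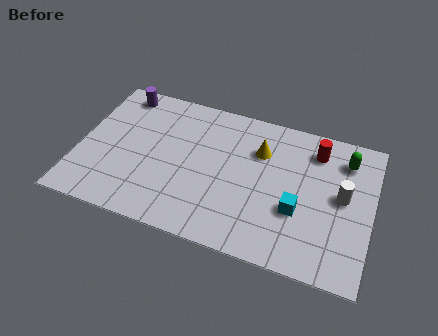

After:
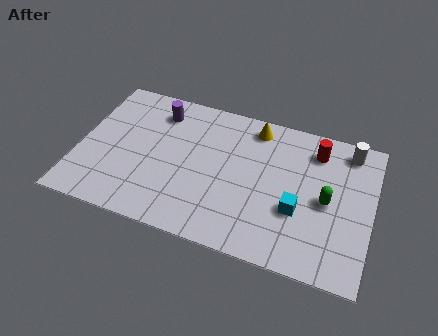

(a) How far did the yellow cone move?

1.1

From (7.2, 5.0) to (6.9, 6.1), the yellow cone covered √(0.3² + 1.1²) ≈ 1.1 units.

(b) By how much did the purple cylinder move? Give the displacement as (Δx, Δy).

(1.6, -0.5)

From the two frames, the purple cylinder sits at roughly (1.4, 6.2) before and (3.0, 5.7) after.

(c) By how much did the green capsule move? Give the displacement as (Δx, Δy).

(-0.6, -2.2)

From the two frames, the green capsule sits at roughly (10.6, 5.6) before and (10.0, 3.4) after.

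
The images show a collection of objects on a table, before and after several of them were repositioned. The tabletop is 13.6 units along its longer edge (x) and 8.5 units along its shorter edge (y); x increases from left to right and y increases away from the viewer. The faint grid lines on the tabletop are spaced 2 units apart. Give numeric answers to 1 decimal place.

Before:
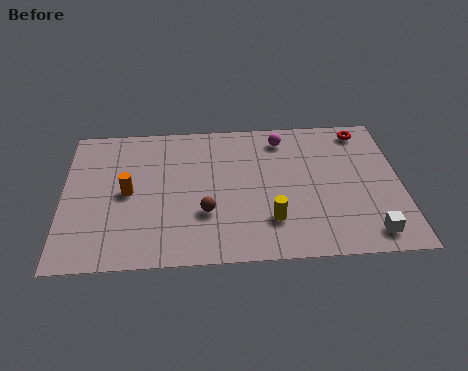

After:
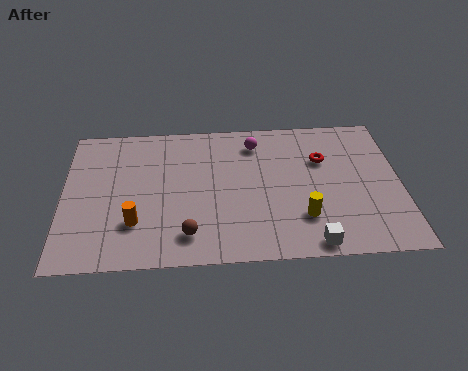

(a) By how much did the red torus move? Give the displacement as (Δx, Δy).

(-1.7, -1.7)

From the two frames, the red torus sits at roughly (12.2, 7.4) before and (10.5, 5.7) after.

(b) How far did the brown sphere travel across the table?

1.4

From (5.7, 2.8) to (5.0, 1.6), the brown sphere covered √(0.7² + 1.2²) ≈ 1.4 units.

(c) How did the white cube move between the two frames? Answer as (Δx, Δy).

(-2.3, -0.4)

From the two frames, the white cube sits at roughly (12.2, 1.2) before and (9.9, 0.8) after.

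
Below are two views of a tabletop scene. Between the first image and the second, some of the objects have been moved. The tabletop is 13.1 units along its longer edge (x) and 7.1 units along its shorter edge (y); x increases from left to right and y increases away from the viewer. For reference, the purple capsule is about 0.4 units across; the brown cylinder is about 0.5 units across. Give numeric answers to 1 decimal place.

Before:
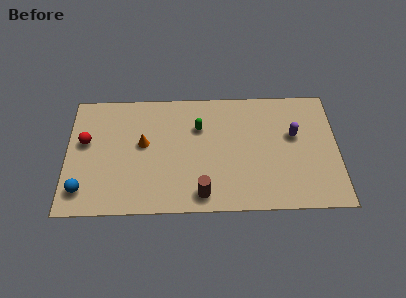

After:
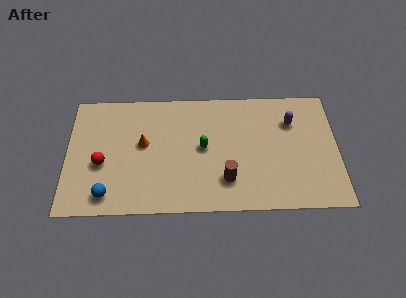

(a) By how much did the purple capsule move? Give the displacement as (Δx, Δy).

(-0.1, 0.8)

The purple capsule was at about (11.0, 4.3) and moved to about (10.9, 5.1).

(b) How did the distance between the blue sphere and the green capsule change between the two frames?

-1.3

The distance was about 6.6 in the first image and 5.3 in the second, so they moved 1.3 units closer together.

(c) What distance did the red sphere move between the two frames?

1.5

The red sphere was near (0.9, 4.2) before and (1.7, 2.9) after, so it travelled √(0.8² + 1.3²) ≈ 1.5 units.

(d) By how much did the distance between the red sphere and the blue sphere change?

-1.0

Before: roughly 2.8 units apart; after: 1.8. That's 1.0 units closer together.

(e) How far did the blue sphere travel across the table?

1.2

The blue sphere moved from about (0.8, 1.4) to (2.0, 1.1), a distance of √(1.2² + 0.3²) ≈ 1.2.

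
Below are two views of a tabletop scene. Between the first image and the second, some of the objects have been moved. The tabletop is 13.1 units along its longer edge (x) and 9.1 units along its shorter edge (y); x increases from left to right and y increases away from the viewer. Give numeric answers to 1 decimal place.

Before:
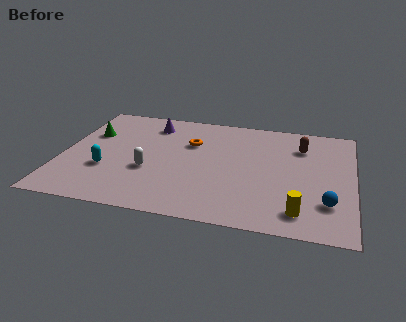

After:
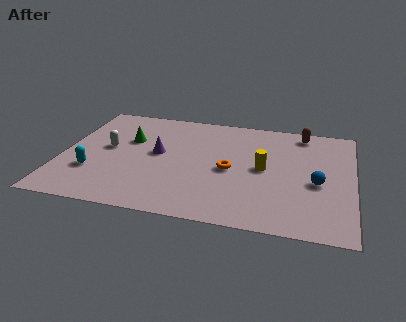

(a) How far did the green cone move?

1.8

From (1.1, 6.0) to (2.9, 5.8), the green cone covered √(1.8² + 0.2²) ≈ 1.8 units.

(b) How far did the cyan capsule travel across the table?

0.7

The cyan capsule moved from about (2.1, 3.1) to (1.5, 2.8), a distance of √(0.6² + 0.3²) ≈ 0.7.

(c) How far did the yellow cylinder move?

3.5

The yellow cylinder moved from about (10.8, 1.5) to (9.1, 4.6), a distance of √(1.7² + 3.1²) ≈ 3.5.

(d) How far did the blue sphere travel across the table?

1.6

The blue sphere moved from about (12.0, 2.4) to (11.5, 3.9), a distance of √(0.5² + 1.5²) ≈ 1.6.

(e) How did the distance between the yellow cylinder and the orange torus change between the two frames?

-5.3

The distance was about 6.9 in the first image and 1.6 in the second, so they moved 5.3 units closer together.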